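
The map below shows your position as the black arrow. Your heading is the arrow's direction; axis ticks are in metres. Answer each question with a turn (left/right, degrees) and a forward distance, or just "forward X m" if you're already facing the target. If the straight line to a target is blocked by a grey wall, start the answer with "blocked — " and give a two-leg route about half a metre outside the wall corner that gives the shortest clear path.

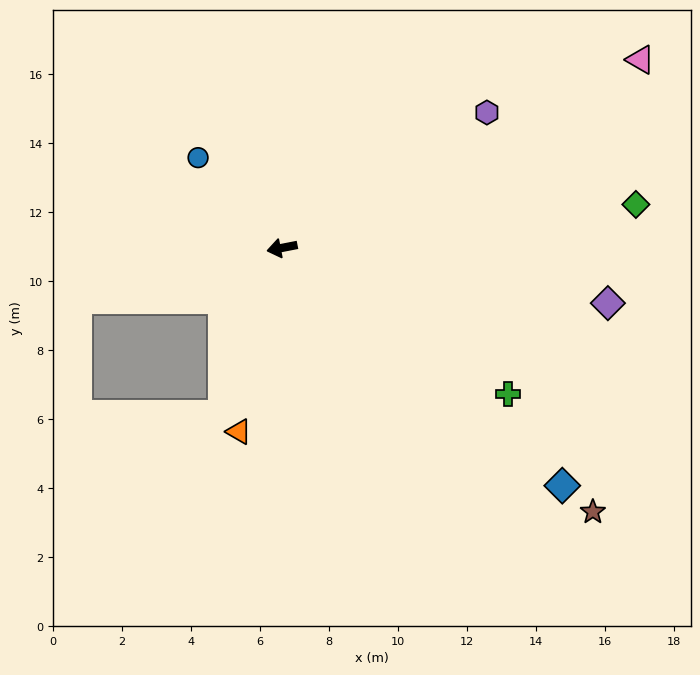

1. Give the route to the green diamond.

turn left 176°, forward 10.3 m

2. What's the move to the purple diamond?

turn left 159°, forward 9.6 m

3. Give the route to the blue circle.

turn right 58°, forward 3.6 m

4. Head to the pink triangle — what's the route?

turn right 163°, forward 11.7 m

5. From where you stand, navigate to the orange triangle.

turn left 66°, forward 5.5 m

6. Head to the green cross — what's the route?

turn left 136°, forward 7.8 m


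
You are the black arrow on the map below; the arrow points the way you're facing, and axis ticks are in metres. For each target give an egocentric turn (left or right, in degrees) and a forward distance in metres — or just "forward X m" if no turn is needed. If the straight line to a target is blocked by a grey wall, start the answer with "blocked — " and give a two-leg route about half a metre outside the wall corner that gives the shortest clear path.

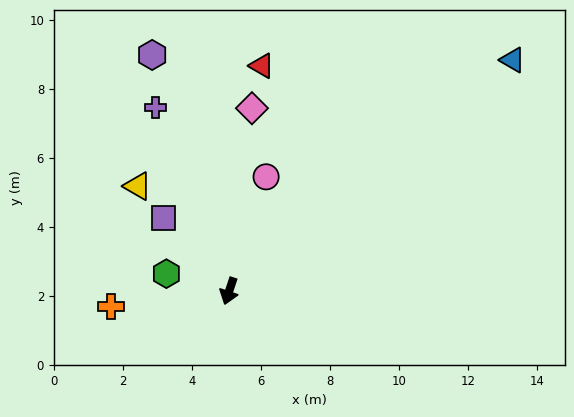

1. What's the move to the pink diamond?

turn right 169°, forward 5.3 m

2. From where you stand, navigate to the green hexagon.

turn right 87°, forward 1.9 m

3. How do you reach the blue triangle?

turn left 147°, forward 10.6 m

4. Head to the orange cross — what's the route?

turn right 64°, forward 3.5 m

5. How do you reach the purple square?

turn right 120°, forward 2.9 m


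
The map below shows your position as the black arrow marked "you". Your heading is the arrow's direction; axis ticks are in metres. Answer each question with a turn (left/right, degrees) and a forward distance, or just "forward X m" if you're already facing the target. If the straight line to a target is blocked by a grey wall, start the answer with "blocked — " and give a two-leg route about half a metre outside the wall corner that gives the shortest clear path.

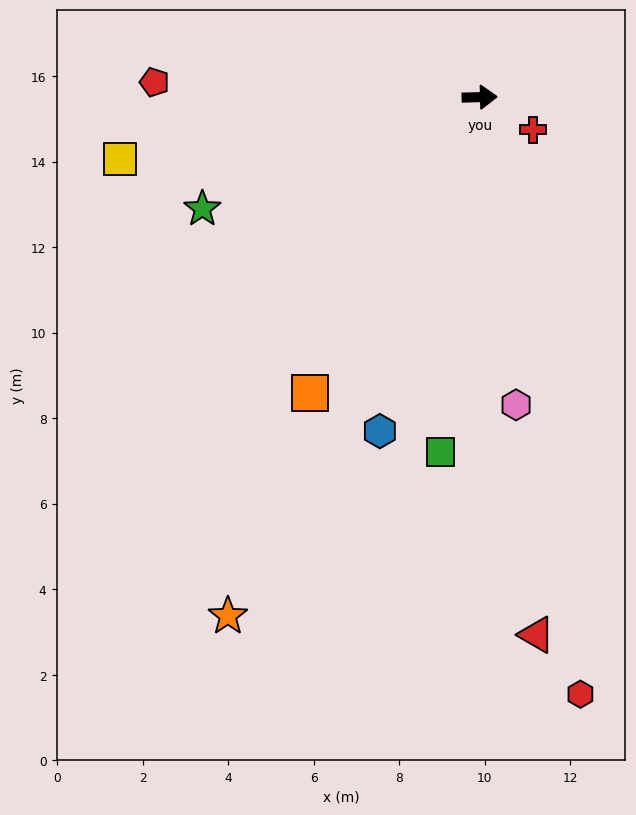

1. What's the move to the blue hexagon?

turn right 108°, forward 8.1 m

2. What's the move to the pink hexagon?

turn right 85°, forward 7.2 m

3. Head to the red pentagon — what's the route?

turn left 176°, forward 7.6 m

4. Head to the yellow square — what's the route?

turn right 172°, forward 8.5 m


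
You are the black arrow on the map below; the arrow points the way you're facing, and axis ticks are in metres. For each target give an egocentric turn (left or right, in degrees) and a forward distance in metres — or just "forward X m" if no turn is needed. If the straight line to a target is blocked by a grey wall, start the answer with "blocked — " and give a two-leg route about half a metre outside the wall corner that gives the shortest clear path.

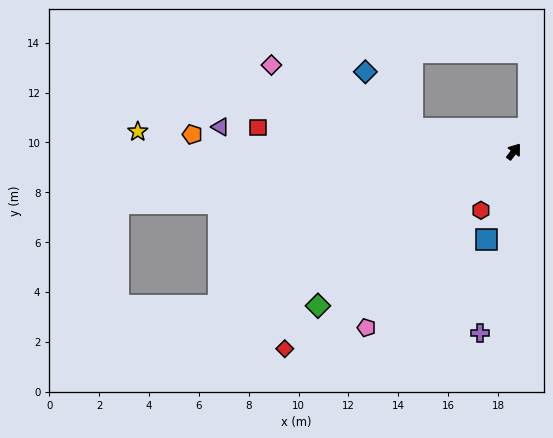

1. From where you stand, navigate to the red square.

turn left 122°, forward 10.3 m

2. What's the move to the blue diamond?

blocked — turn left 114°, forward 4.1 m, then turn right 37°, forward 3.0 m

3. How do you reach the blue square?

turn right 160°, forward 3.7 m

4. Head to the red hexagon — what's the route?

turn right 172°, forward 2.7 m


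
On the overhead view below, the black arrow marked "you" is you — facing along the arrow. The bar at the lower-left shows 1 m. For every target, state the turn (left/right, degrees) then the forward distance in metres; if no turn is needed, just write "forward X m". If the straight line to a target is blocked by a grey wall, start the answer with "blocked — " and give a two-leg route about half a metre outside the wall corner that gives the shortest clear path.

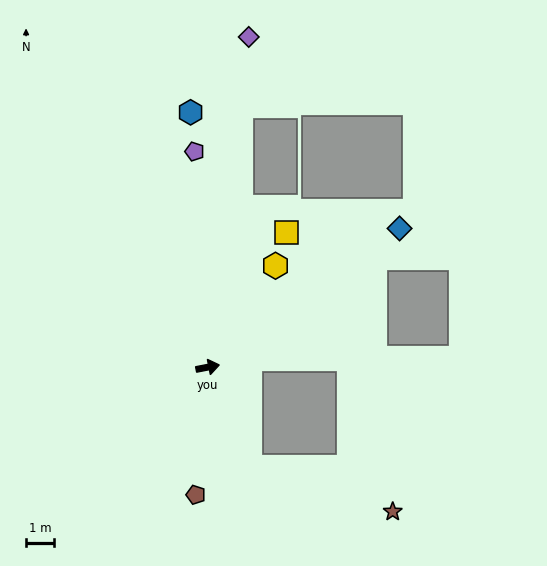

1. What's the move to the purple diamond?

turn left 72°, forward 11.9 m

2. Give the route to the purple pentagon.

turn left 82°, forward 7.7 m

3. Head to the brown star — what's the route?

blocked — turn right 78°, forward 3.9 m, then turn left 49°, forward 5.3 m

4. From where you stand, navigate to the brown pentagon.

turn right 106°, forward 4.6 m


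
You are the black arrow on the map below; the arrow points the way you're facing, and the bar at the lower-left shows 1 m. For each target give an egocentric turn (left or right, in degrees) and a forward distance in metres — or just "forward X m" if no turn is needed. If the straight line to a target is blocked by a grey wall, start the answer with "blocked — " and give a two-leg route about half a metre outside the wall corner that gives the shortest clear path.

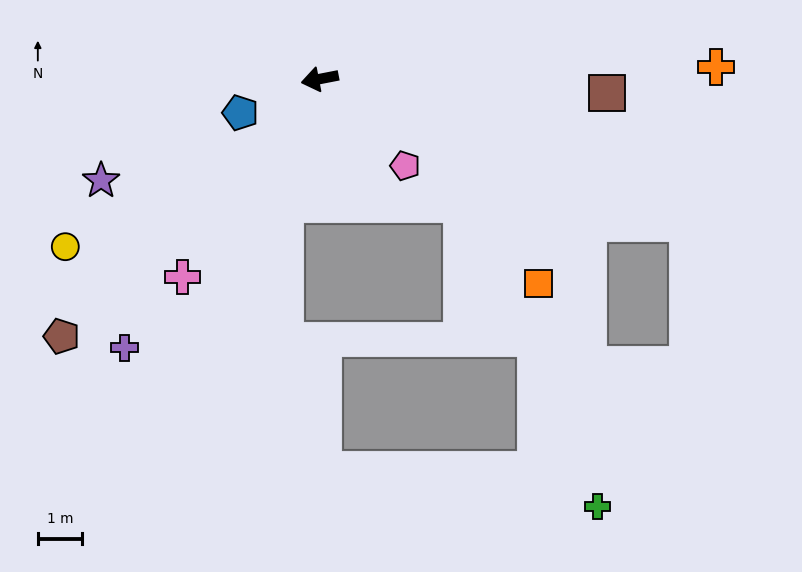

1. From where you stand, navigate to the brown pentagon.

turn left 34°, forward 8.2 m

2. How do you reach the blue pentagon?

turn left 12°, forward 1.9 m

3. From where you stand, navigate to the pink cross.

turn left 44°, forward 5.4 m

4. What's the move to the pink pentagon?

turn left 124°, forward 2.7 m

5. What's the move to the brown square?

turn left 166°, forward 6.4 m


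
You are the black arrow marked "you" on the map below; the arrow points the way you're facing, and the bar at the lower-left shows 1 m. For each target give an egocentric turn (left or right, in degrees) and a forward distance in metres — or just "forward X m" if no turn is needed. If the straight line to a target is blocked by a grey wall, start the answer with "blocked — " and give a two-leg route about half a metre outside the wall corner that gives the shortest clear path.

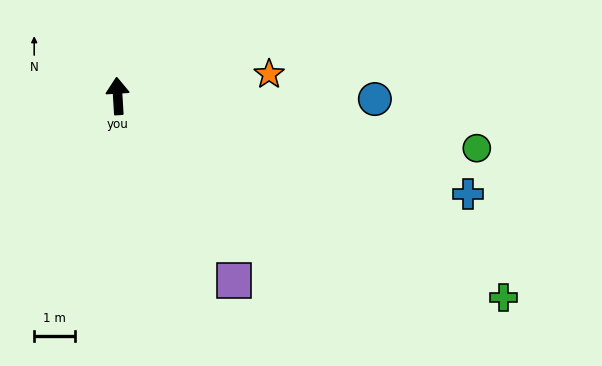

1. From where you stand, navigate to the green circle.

turn right 102°, forward 8.8 m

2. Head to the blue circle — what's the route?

turn right 94°, forward 6.3 m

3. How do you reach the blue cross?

turn right 109°, forward 8.8 m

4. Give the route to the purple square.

turn right 151°, forward 5.3 m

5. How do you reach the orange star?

turn right 85°, forward 3.7 m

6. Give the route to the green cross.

turn right 121°, forward 10.6 m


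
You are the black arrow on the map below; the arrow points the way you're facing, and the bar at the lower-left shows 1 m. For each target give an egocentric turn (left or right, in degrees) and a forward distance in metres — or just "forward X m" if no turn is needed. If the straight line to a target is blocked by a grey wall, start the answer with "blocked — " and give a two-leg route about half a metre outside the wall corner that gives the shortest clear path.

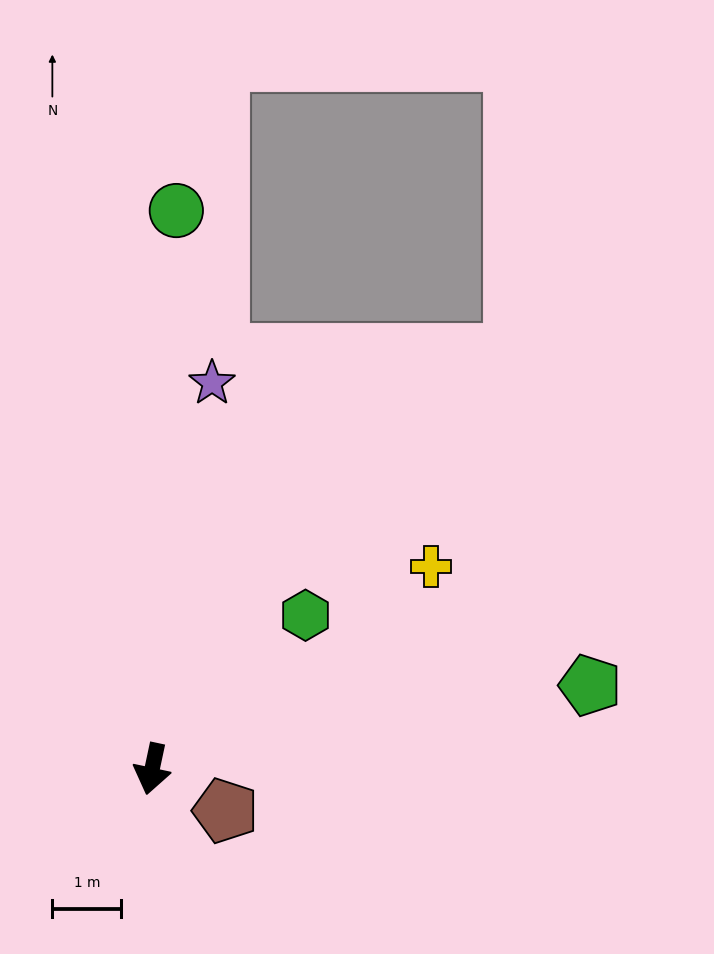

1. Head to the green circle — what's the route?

turn right 170°, forward 8.1 m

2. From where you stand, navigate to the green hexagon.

turn left 147°, forward 3.1 m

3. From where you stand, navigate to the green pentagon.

turn left 113°, forward 6.5 m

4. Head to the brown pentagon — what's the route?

turn left 72°, forward 1.2 m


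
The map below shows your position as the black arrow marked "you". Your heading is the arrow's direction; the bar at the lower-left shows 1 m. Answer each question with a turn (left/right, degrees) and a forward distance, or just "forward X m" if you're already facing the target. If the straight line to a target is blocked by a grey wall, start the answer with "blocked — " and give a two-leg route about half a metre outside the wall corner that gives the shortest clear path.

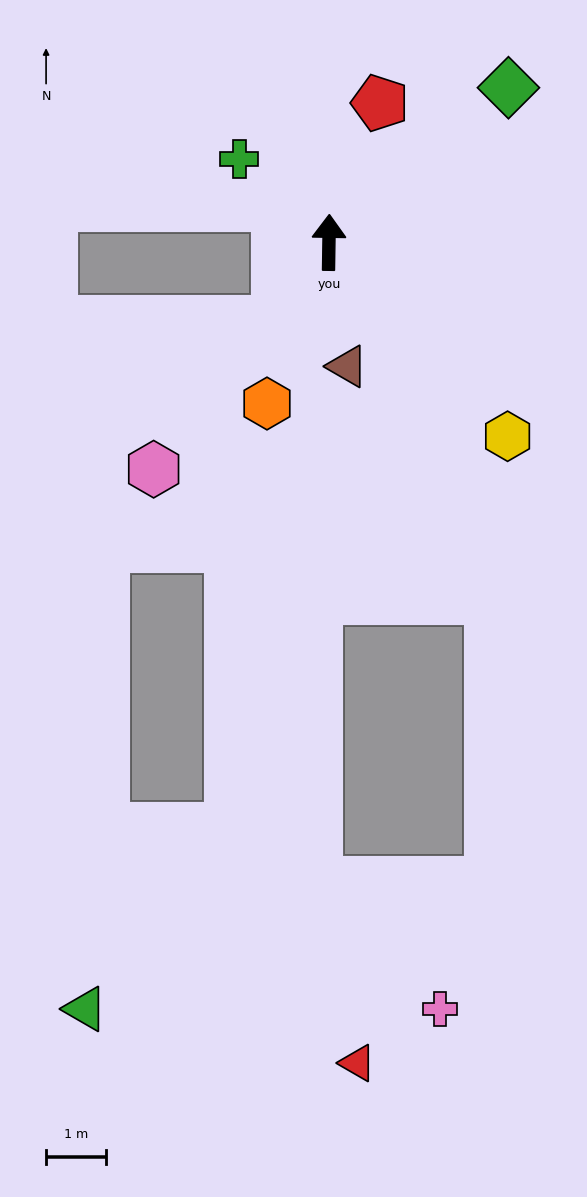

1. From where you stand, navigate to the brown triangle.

turn right 171°, forward 2.1 m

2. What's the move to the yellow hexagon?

turn right 136°, forward 4.4 m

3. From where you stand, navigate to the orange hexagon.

turn left 160°, forward 2.9 m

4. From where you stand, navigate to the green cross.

turn left 48°, forward 2.0 m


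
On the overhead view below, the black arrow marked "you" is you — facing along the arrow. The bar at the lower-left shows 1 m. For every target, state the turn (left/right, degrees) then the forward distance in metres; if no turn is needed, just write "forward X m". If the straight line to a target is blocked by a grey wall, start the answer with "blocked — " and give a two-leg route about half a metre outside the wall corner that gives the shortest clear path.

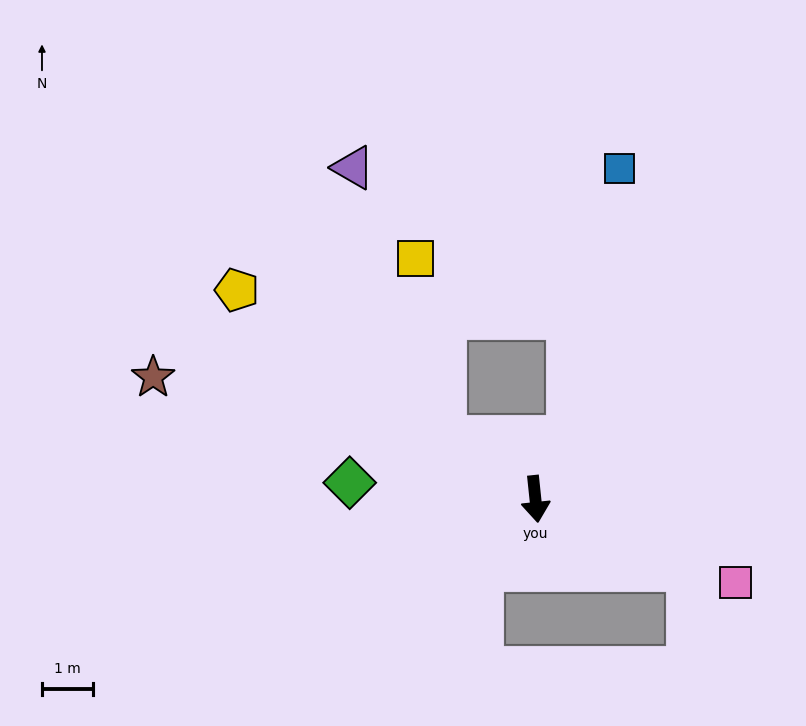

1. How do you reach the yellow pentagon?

turn right 131°, forward 7.1 m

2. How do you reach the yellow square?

blocked — turn right 130°, forward 2.1 m, then turn right 47°, forward 3.5 m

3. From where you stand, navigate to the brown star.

turn right 114°, forward 7.8 m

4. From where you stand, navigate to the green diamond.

turn right 101°, forward 3.6 m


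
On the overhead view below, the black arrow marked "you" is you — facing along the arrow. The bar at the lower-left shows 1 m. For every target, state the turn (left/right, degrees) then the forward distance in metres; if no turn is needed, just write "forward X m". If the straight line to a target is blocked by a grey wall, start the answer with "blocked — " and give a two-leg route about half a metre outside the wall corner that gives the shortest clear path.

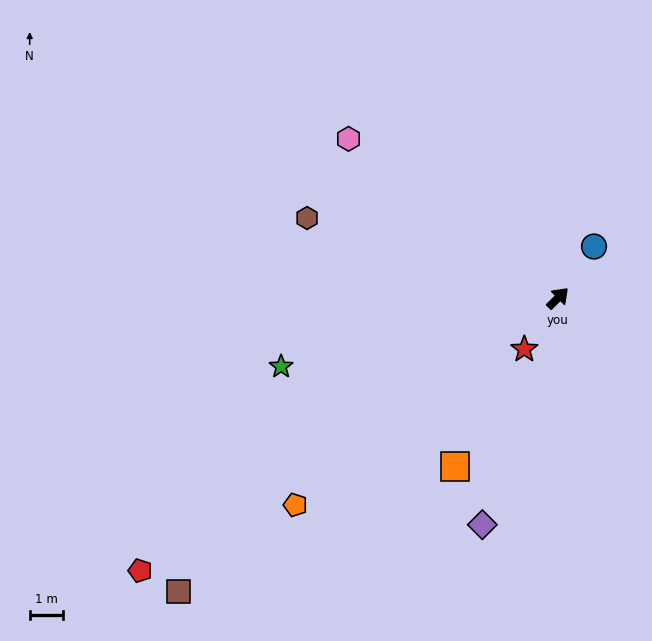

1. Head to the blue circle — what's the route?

turn left 10°, forward 1.9 m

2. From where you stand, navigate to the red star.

turn right 168°, forward 1.8 m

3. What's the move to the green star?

turn left 149°, forward 8.5 m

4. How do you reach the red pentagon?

turn left 168°, forward 14.8 m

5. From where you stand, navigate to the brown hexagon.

turn left 117°, forward 7.8 m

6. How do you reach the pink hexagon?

turn left 98°, forward 7.8 m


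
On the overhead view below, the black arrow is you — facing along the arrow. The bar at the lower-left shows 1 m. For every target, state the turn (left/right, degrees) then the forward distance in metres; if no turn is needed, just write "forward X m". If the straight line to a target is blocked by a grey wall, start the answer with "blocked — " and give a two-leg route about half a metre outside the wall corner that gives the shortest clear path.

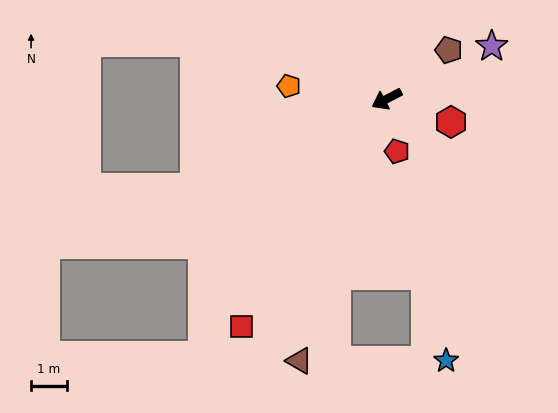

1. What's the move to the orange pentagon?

turn right 35°, forward 2.8 m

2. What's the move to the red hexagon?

turn left 133°, forward 1.9 m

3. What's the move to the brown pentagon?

turn right 169°, forward 2.2 m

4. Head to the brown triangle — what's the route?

turn left 44°, forward 7.7 m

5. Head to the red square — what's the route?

turn left 30°, forward 7.5 m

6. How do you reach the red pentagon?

turn left 73°, forward 1.5 m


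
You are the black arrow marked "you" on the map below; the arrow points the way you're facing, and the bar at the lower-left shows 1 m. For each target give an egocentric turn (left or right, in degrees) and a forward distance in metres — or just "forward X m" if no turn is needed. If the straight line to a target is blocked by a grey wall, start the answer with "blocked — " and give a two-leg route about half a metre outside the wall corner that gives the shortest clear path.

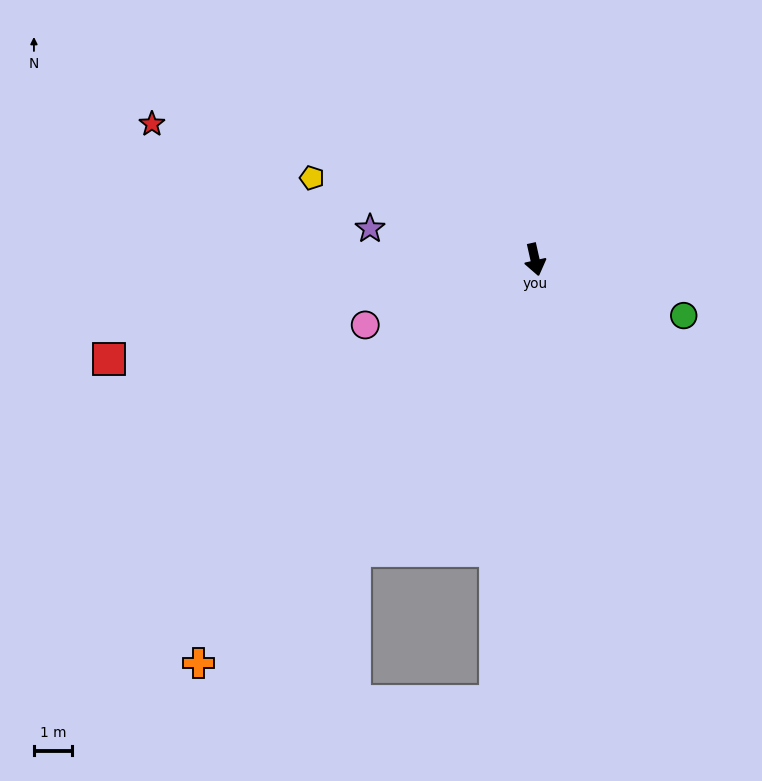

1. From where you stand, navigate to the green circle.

turn left 57°, forward 4.2 m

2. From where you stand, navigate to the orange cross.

turn right 52°, forward 13.8 m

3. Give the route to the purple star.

turn right 113°, forward 4.4 m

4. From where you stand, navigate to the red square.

turn right 89°, forward 11.5 m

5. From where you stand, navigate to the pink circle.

turn right 82°, forward 4.8 m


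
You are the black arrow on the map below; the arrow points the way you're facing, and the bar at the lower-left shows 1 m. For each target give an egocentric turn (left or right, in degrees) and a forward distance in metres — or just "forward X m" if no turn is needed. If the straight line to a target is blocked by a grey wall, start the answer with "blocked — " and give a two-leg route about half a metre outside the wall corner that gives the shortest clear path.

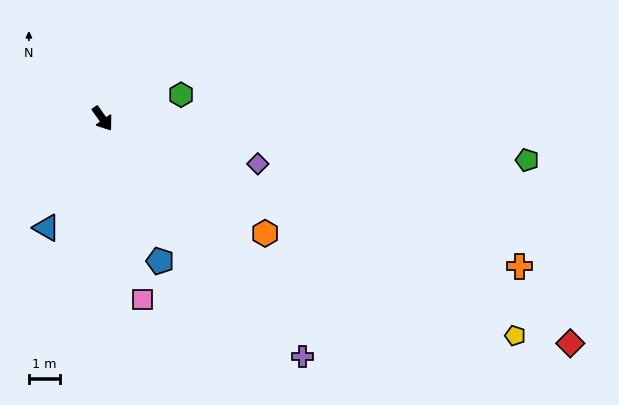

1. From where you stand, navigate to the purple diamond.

turn left 38°, forward 5.2 m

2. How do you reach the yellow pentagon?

turn left 27°, forward 14.9 m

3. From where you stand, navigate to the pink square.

turn right 23°, forward 5.9 m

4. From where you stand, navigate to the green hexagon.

turn left 71°, forward 2.6 m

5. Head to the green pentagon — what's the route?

turn left 49°, forward 13.7 m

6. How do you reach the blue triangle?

turn right 63°, forward 3.9 m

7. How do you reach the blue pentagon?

turn right 13°, forward 4.9 m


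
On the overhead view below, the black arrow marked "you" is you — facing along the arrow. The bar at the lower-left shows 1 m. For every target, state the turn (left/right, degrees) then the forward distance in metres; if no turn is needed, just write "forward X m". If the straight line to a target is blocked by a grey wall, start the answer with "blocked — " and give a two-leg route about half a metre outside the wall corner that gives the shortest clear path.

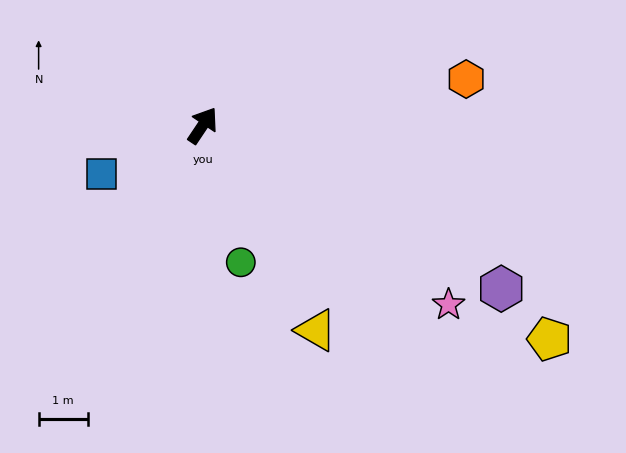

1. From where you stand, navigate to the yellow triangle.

turn right 117°, forward 4.7 m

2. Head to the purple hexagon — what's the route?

turn right 85°, forward 6.9 m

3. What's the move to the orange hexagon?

turn right 46°, forward 5.4 m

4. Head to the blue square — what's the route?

turn left 150°, forward 2.3 m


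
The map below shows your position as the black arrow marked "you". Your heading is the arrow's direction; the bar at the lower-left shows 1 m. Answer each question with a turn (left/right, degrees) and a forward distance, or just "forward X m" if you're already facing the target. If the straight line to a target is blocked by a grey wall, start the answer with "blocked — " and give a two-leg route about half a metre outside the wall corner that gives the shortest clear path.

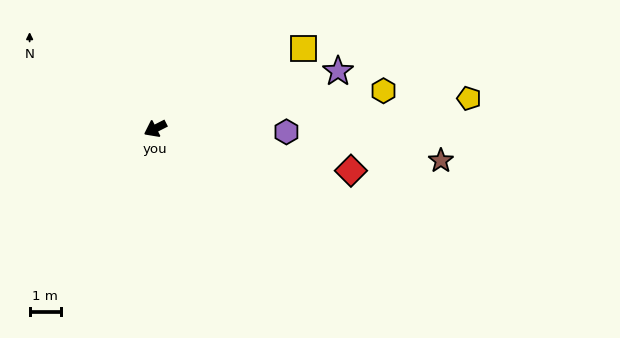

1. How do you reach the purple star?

turn left 170°, forward 6.1 m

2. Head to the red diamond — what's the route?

turn left 141°, forward 6.4 m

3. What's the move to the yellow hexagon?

turn left 162°, forward 7.3 m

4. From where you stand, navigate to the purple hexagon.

turn left 152°, forward 4.2 m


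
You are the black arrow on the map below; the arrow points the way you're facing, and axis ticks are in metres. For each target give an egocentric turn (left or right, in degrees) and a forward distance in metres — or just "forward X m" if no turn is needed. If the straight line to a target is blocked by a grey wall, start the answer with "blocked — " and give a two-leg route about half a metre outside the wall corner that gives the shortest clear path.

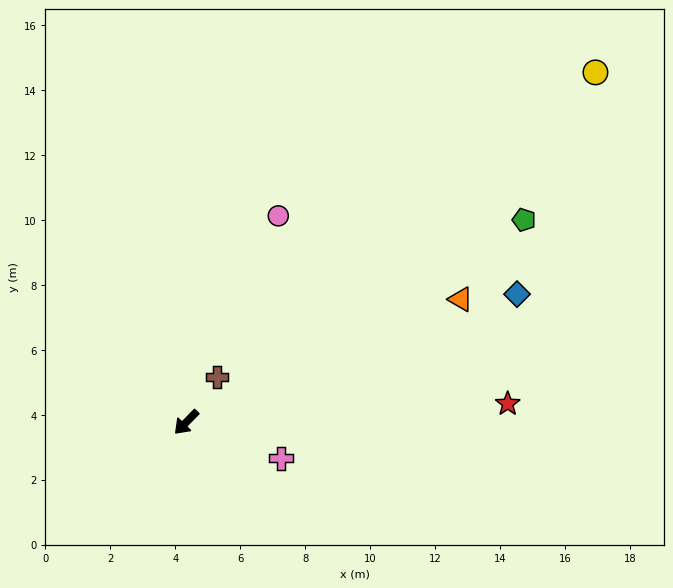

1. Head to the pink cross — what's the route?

turn left 113°, forward 3.1 m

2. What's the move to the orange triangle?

turn left 159°, forward 9.3 m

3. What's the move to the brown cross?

turn right 170°, forward 1.7 m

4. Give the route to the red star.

turn left 138°, forward 9.9 m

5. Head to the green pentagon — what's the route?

turn left 165°, forward 12.1 m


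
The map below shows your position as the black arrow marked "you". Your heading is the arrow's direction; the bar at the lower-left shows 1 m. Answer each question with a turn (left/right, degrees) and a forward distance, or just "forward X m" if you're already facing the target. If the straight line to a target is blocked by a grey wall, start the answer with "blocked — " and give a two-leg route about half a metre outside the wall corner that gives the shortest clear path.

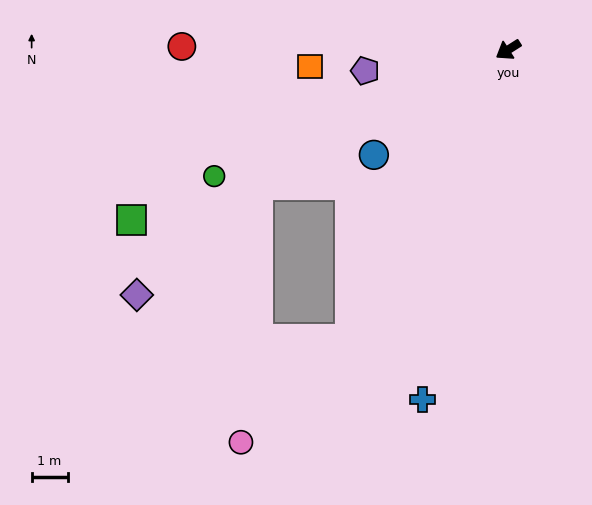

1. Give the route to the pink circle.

blocked — turn left 29°, forward 9.2 m, then turn right 18°, forward 4.2 m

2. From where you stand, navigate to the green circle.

turn right 9°, forward 8.9 m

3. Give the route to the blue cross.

turn left 44°, forward 10.0 m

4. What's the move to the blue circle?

turn left 6°, forward 4.7 m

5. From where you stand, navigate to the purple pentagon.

turn right 24°, forward 4.0 m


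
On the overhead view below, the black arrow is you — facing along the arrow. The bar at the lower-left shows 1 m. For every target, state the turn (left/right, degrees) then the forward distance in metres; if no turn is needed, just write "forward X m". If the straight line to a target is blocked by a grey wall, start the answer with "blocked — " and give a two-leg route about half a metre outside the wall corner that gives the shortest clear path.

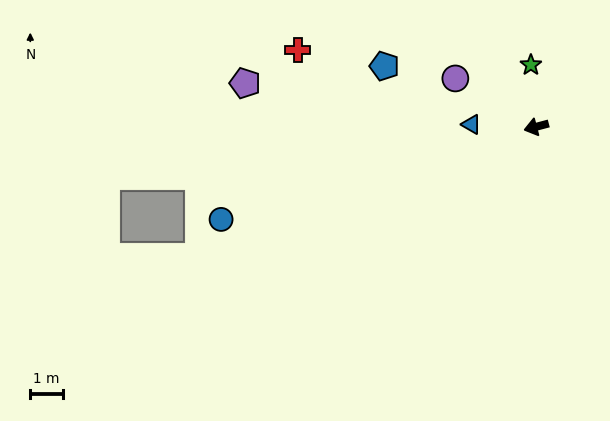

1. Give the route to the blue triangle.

turn right 17°, forward 2.0 m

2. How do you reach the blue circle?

forward 10.2 m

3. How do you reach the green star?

turn right 100°, forward 1.9 m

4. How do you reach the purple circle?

turn right 46°, forward 2.9 m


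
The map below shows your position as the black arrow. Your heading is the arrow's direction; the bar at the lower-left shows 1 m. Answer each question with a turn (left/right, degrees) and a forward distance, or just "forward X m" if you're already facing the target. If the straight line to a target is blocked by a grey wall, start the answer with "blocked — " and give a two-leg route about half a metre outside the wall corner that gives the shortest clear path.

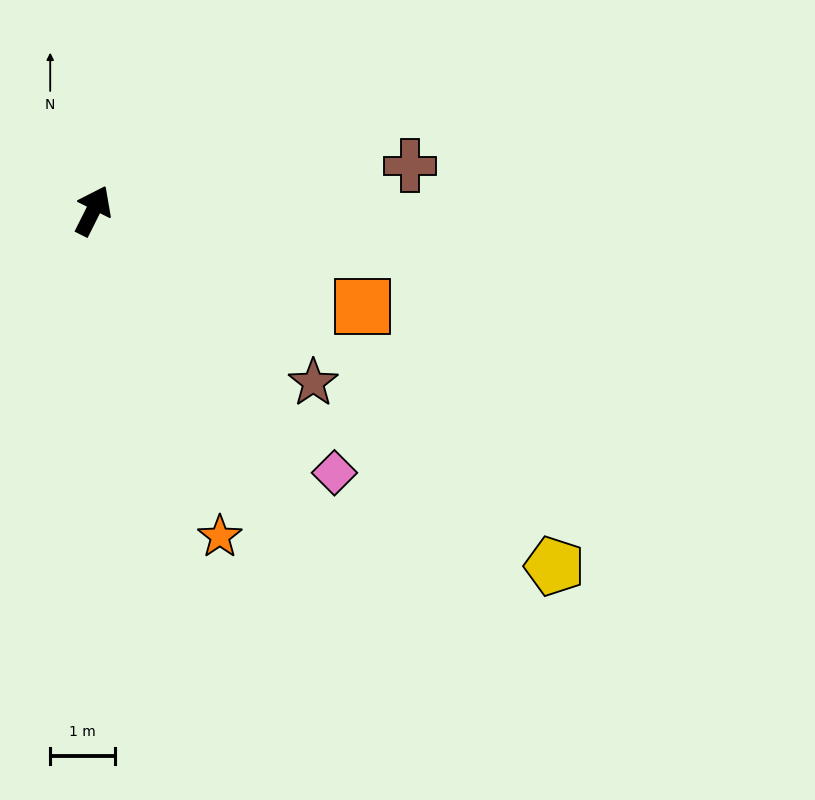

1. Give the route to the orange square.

turn right 83°, forward 4.4 m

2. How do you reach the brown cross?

turn right 55°, forward 4.9 m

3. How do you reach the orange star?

turn right 132°, forward 5.4 m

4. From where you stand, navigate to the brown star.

turn right 101°, forward 4.3 m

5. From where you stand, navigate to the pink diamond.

turn right 111°, forward 5.5 m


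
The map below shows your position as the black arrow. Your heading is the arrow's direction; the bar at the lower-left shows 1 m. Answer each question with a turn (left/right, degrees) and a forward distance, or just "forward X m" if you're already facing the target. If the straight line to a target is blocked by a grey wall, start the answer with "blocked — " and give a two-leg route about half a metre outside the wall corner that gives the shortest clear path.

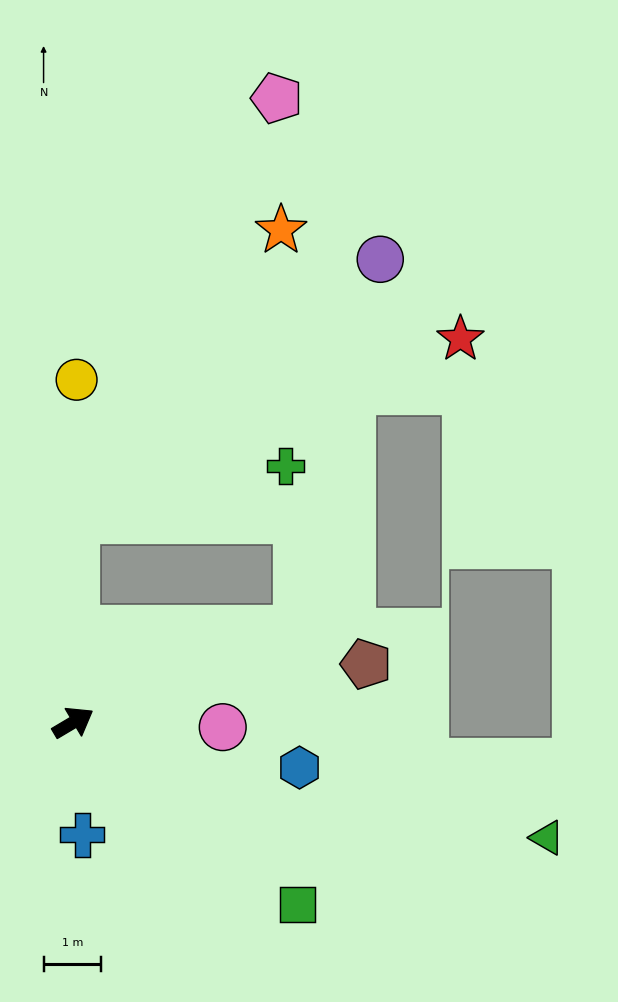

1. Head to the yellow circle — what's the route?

turn left 59°, forward 5.9 m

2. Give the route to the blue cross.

turn right 116°, forward 2.0 m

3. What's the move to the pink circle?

turn right 33°, forward 2.6 m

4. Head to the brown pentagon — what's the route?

turn right 19°, forward 5.2 m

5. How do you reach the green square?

turn right 70°, forward 5.0 m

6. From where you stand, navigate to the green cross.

blocked — turn left 59°, forward 3.5 m, then turn right 76°, forward 3.8 m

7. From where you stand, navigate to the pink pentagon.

blocked — turn left 59°, forward 3.5 m, then turn right 25°, forward 8.1 m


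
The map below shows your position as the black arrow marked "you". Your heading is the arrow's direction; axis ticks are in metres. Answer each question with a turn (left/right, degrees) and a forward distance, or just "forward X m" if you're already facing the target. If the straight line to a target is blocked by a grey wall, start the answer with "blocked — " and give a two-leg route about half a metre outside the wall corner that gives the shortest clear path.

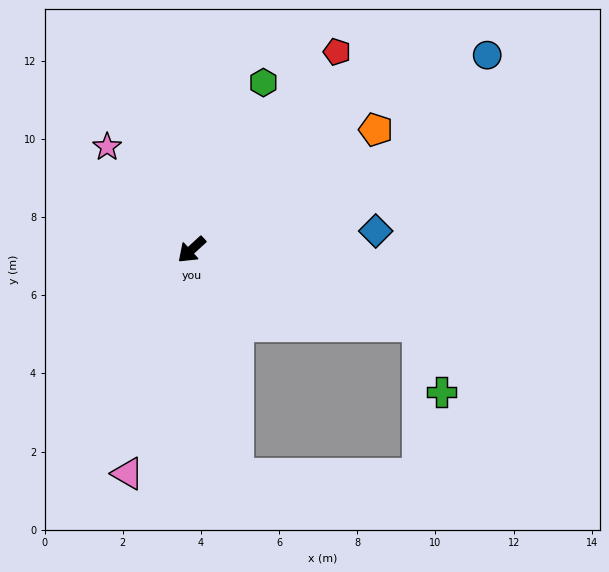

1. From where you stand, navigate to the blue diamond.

turn left 143°, forward 4.7 m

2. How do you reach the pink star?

turn right 93°, forward 3.4 m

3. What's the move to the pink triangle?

turn left 32°, forward 6.0 m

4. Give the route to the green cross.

blocked — turn left 119°, forward 6.1 m, then turn right 53°, forward 1.8 m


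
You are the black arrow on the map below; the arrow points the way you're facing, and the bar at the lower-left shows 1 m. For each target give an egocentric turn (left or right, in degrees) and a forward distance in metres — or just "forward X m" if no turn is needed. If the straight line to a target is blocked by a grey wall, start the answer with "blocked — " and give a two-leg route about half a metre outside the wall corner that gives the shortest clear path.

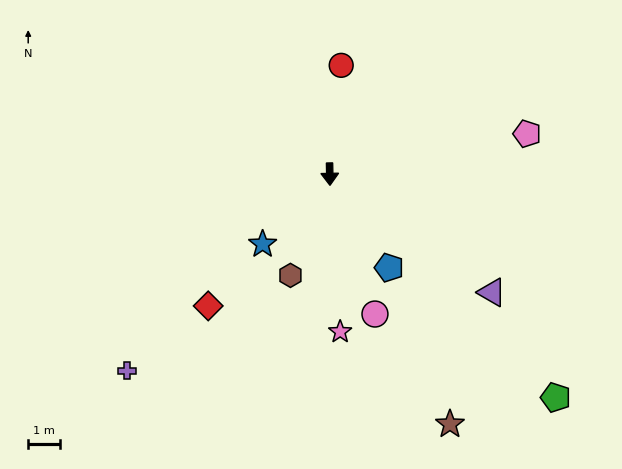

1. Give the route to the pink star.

turn left 3°, forward 5.0 m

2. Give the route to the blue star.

turn right 45°, forward 3.1 m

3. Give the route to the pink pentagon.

turn left 100°, forward 6.3 m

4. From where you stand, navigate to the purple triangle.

turn left 53°, forward 6.3 m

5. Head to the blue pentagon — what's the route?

turn left 31°, forward 3.5 m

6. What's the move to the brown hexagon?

turn right 22°, forward 3.4 m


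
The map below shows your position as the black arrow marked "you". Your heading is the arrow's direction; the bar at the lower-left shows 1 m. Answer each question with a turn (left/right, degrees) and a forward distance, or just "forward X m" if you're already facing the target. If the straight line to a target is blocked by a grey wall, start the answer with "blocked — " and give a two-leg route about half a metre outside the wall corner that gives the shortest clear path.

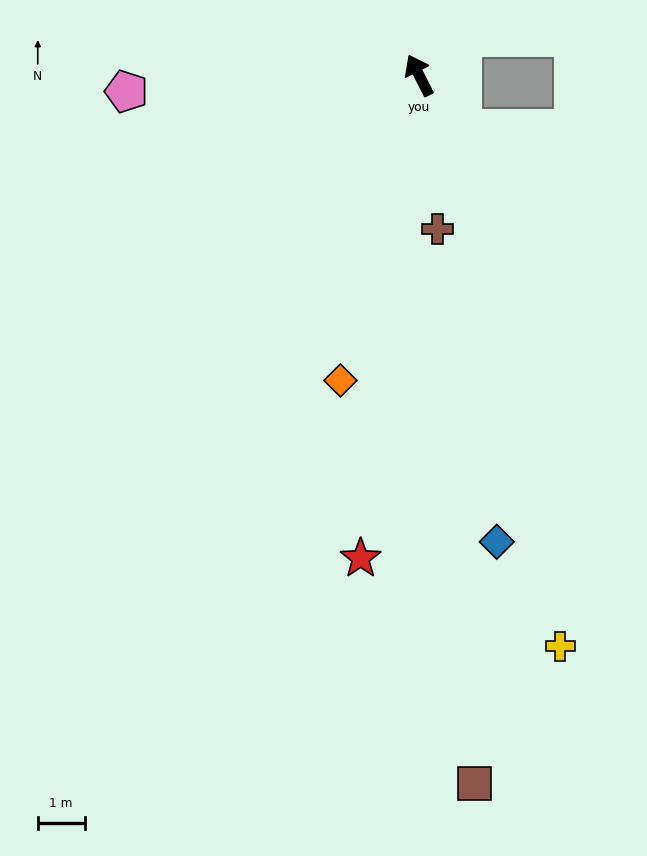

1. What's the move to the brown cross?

turn left 160°, forward 3.3 m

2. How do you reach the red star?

turn left 146°, forward 10.4 m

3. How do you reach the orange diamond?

turn left 139°, forward 6.7 m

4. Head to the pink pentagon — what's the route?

turn left 66°, forward 6.3 m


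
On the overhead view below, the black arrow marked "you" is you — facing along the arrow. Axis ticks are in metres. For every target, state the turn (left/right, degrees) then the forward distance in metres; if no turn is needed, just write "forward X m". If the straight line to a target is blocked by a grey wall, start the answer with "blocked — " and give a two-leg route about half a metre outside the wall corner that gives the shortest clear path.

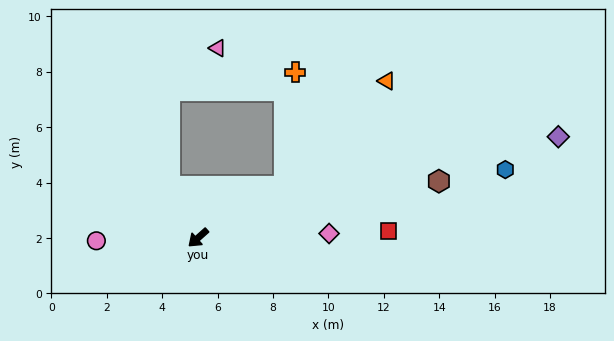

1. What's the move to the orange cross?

blocked — turn left 168°, forward 3.7 m, then turn left 56°, forward 4.2 m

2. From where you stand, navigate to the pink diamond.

turn left 140°, forward 4.7 m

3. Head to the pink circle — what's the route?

turn right 40°, forward 3.7 m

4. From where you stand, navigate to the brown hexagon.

turn left 151°, forward 8.9 m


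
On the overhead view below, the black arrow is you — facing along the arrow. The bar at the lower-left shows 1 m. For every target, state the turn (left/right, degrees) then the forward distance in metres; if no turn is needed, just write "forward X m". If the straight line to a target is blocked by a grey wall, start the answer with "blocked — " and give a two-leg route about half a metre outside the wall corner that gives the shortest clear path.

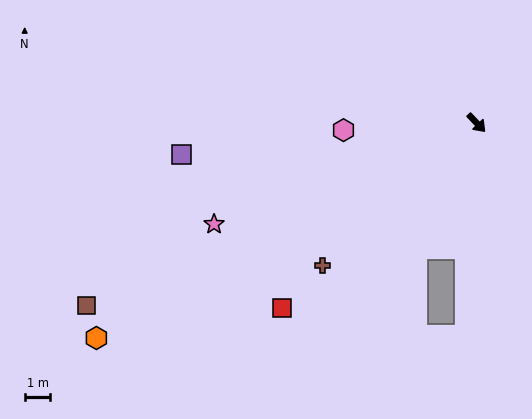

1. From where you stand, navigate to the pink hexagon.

turn right 130°, forward 5.2 m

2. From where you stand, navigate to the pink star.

turn right 112°, forward 10.9 m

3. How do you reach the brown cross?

turn right 91°, forward 8.2 m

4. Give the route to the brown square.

turn right 109°, forward 16.8 m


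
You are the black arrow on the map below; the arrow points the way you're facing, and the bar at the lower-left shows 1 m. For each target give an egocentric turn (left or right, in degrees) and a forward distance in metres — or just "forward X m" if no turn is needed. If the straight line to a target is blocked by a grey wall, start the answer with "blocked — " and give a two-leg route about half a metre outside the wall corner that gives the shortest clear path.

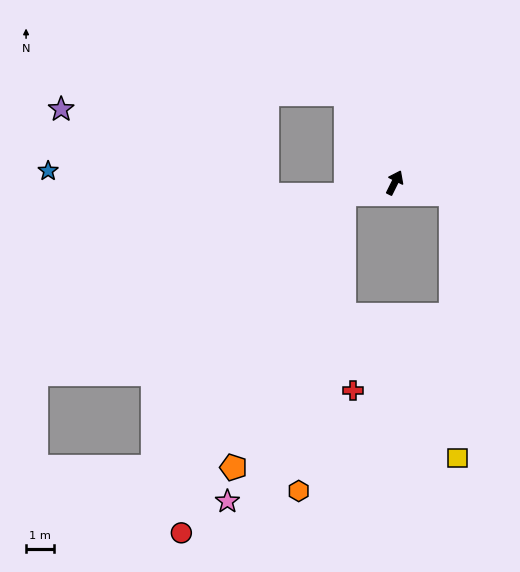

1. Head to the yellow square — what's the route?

blocked — turn right 75°, forward 2.0 m, then turn right 77°, forward 9.3 m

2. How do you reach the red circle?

blocked — turn left 129°, forward 1.8 m, then turn left 52°, forward 13.3 m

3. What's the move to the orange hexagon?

blocked — turn left 129°, forward 1.8 m, then turn left 69°, forward 10.6 m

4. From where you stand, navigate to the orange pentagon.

blocked — turn left 129°, forward 1.8 m, then turn left 55°, forward 10.4 m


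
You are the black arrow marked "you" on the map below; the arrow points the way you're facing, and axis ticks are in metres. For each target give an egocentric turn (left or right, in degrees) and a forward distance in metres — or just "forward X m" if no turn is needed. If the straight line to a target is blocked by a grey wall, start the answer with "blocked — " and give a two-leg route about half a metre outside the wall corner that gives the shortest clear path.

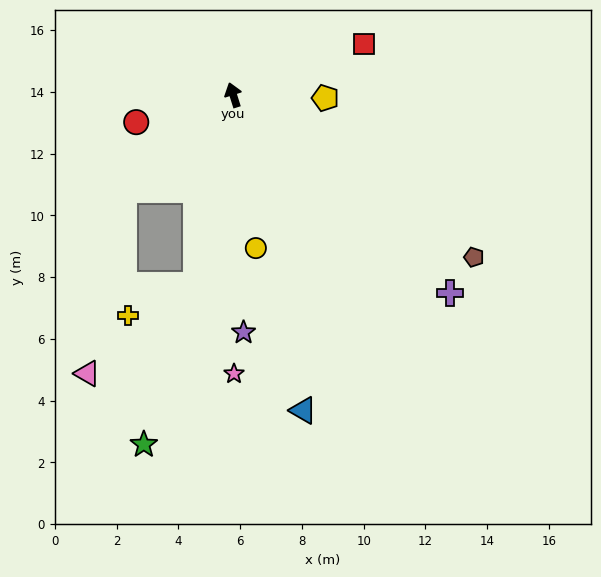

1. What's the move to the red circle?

turn left 88°, forward 3.3 m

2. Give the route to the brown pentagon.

turn right 141°, forward 9.4 m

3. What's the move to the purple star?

turn left 165°, forward 7.7 m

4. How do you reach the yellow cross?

blocked — turn left 151°, forward 6.3 m, then turn right 54°, forward 2.4 m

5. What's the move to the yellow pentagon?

turn right 109°, forward 3.0 m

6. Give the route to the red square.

turn right 86°, forward 4.5 m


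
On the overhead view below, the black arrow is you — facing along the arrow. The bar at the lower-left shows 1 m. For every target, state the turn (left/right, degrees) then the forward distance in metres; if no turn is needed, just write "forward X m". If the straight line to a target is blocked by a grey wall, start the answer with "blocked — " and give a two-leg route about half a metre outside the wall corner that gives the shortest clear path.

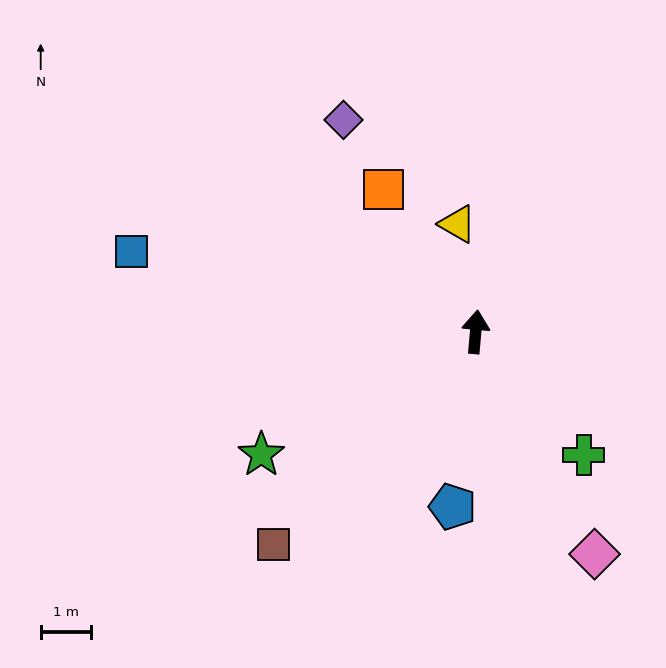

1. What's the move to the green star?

turn left 125°, forward 5.0 m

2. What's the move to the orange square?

turn left 38°, forward 3.4 m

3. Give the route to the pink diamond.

turn right 147°, forward 5.1 m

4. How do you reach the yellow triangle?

turn left 15°, forward 2.2 m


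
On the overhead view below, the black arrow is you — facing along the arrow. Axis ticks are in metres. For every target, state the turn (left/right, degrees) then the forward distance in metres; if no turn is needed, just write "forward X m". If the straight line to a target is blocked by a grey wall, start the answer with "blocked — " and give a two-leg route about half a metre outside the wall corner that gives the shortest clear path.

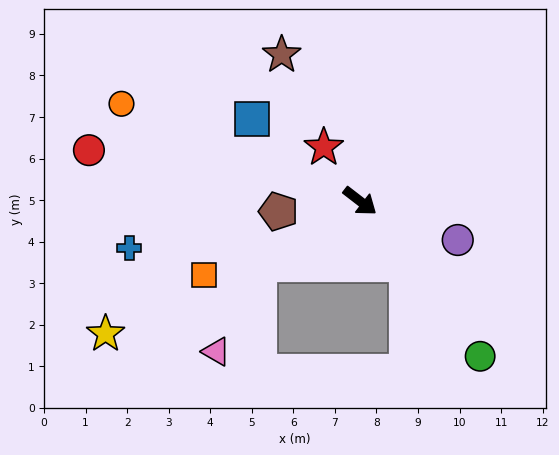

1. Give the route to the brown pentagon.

turn right 135°, forward 2.0 m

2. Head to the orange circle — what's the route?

turn right 165°, forward 6.2 m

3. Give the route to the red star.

turn left 162°, forward 1.6 m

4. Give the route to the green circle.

turn right 15°, forward 4.7 m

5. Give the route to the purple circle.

turn left 16°, forward 2.5 m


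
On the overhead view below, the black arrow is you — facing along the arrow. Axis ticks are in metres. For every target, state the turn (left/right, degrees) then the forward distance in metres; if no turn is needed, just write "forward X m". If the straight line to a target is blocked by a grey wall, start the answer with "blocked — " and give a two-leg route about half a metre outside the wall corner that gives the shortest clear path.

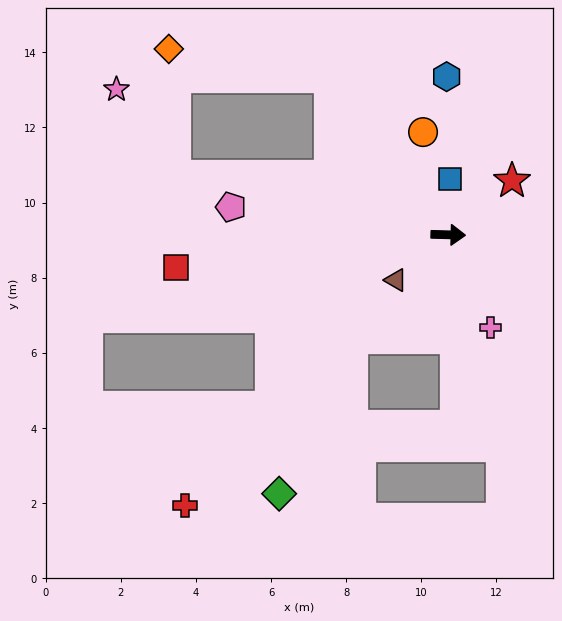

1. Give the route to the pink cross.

turn right 64°, forward 2.7 m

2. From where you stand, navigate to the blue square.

turn left 89°, forward 1.5 m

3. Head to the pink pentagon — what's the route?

turn left 174°, forward 5.8 m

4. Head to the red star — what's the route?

turn left 42°, forward 2.2 m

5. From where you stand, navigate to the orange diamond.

blocked — turn left 128°, forward 5.3 m, then turn left 44°, forward 4.4 m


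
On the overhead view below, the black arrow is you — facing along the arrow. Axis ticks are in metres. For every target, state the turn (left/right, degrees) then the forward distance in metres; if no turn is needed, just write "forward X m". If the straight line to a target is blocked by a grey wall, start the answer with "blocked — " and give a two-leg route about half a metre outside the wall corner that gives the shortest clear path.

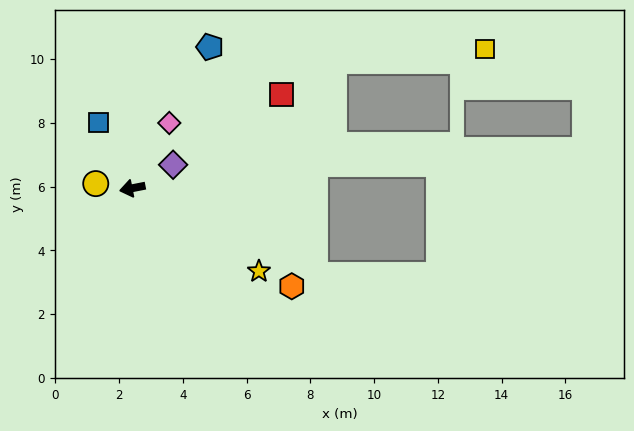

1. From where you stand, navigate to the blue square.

turn right 74°, forward 2.3 m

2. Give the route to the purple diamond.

turn right 161°, forward 1.5 m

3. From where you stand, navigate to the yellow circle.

turn right 18°, forward 1.2 m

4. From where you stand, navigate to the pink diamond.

turn right 131°, forward 2.4 m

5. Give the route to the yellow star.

turn left 136°, forward 4.7 m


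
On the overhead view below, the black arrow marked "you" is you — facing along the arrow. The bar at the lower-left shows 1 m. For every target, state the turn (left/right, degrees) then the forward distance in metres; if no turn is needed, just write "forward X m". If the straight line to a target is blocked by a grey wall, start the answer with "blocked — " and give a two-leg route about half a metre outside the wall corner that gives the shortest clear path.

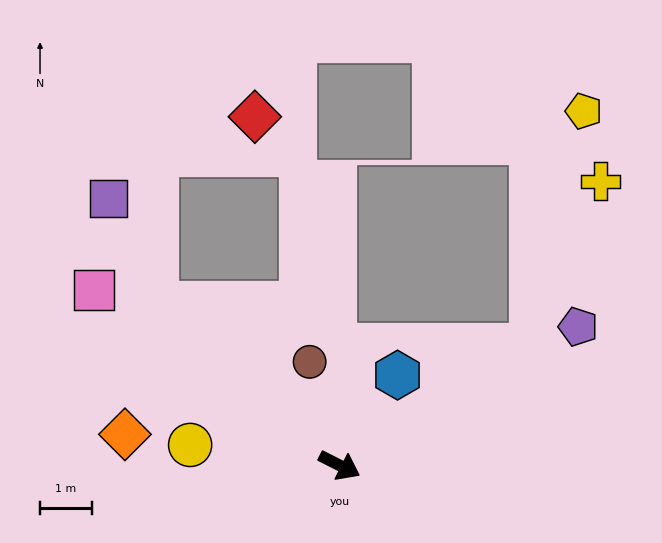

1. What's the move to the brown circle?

turn left 133°, forward 2.1 m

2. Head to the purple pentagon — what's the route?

turn left 57°, forward 5.3 m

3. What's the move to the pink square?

turn left 171°, forward 5.8 m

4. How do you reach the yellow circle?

turn right 161°, forward 2.9 m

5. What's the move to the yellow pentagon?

blocked — turn left 59°, forward 4.4 m, then turn left 45°, forward 4.6 m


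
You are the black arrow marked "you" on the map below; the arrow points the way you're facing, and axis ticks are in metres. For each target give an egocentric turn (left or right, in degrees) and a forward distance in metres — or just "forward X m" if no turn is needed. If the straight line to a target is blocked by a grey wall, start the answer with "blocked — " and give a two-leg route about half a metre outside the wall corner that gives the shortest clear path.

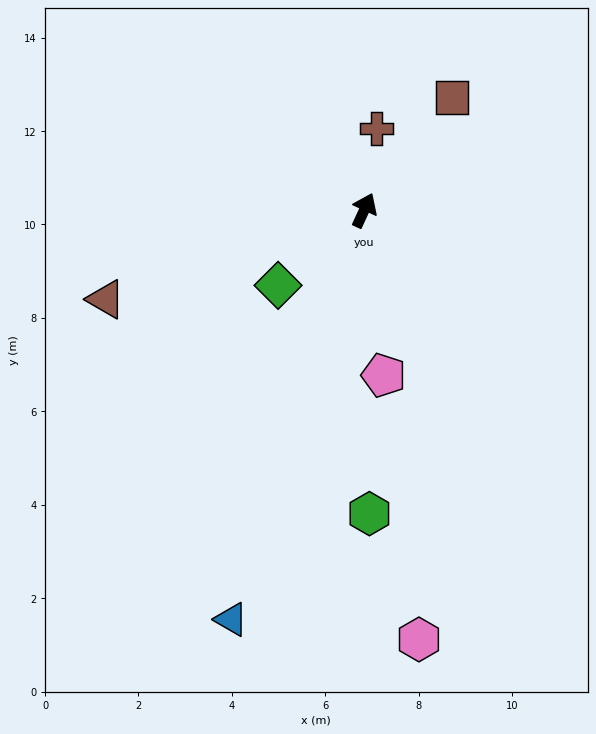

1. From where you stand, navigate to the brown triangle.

turn left 134°, forward 5.8 m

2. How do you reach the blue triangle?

turn right 173°, forward 9.2 m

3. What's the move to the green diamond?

turn left 156°, forward 2.4 m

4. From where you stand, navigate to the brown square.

turn right 13°, forward 3.1 m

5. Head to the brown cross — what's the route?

turn left 16°, forward 1.8 m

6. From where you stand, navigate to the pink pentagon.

turn right 149°, forward 3.6 m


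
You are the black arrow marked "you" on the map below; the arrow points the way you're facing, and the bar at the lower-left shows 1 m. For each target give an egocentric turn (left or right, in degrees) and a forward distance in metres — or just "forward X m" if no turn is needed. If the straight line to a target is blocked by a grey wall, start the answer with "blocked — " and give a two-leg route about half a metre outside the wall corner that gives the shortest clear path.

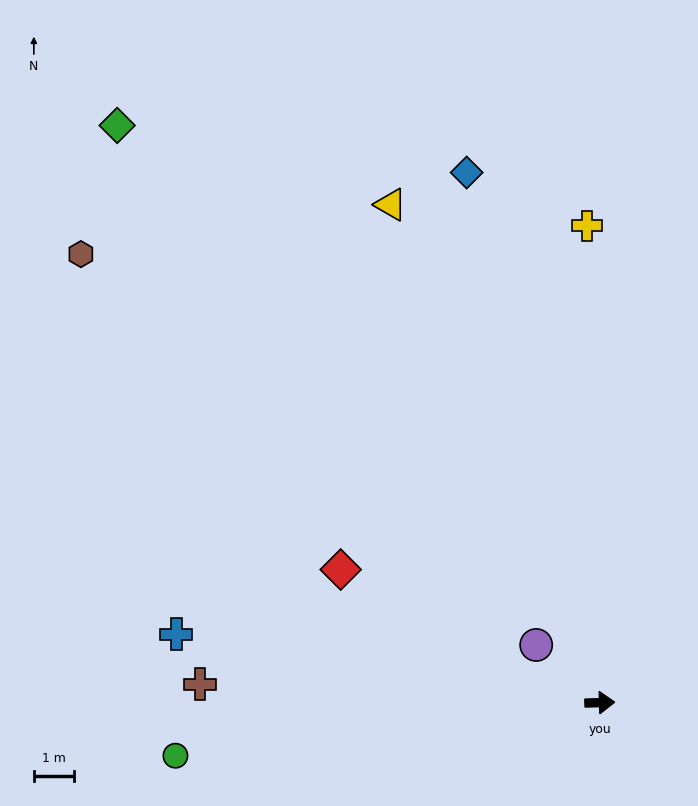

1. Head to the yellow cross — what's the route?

turn left 90°, forward 12.0 m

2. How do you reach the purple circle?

turn left 136°, forward 2.2 m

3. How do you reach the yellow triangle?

turn left 111°, forward 13.6 m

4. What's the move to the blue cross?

turn left 169°, forward 10.8 m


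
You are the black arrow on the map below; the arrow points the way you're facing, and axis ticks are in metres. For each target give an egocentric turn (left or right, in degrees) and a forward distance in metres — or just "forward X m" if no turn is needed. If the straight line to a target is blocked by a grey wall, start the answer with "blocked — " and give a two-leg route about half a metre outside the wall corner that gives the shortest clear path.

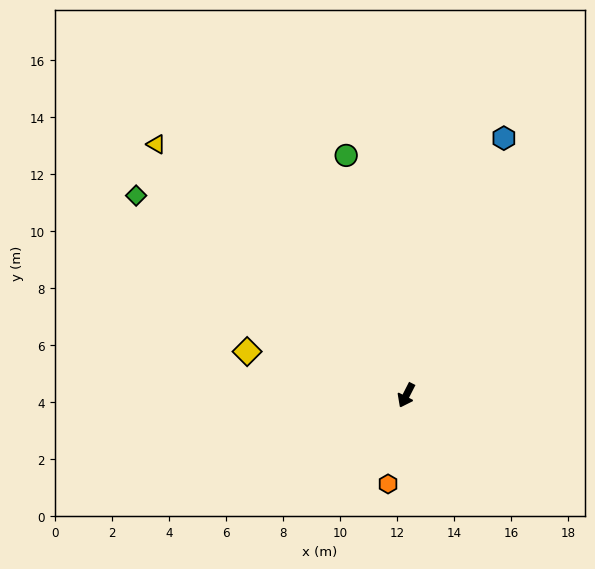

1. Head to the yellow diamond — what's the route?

turn right 78°, forward 5.8 m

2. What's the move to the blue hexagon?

turn right 174°, forward 9.7 m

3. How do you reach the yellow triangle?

turn right 108°, forward 12.4 m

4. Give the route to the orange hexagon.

turn left 15°, forward 3.2 m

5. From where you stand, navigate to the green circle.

turn right 139°, forward 8.7 m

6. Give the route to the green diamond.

turn right 100°, forward 11.8 m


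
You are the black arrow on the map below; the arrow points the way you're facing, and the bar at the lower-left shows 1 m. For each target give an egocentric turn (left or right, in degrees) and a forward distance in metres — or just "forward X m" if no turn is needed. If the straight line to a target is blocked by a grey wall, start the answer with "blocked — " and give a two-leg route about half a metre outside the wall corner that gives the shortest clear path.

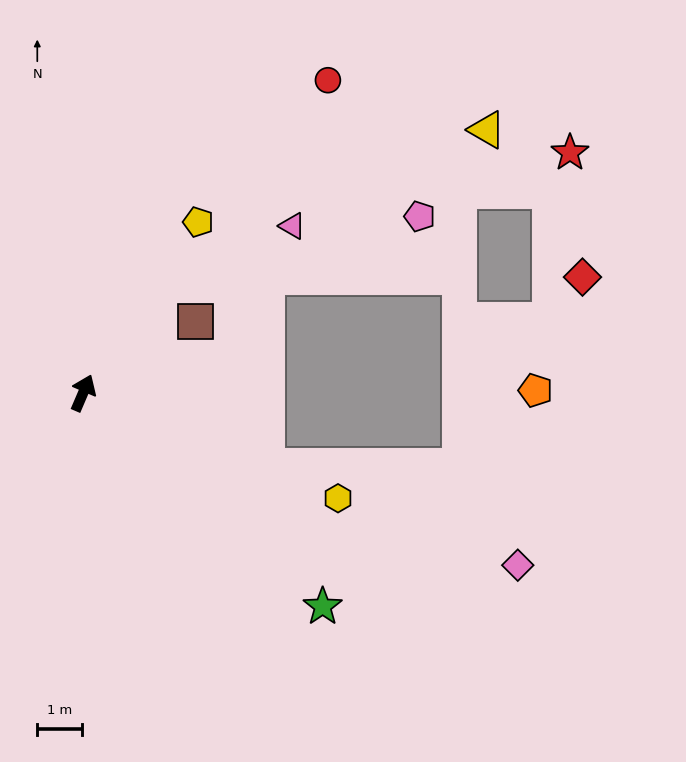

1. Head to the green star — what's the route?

turn right 109°, forward 7.1 m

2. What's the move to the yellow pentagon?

turn right 11°, forward 4.6 m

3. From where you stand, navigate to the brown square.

turn right 34°, forward 3.0 m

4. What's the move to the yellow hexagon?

turn right 89°, forward 6.1 m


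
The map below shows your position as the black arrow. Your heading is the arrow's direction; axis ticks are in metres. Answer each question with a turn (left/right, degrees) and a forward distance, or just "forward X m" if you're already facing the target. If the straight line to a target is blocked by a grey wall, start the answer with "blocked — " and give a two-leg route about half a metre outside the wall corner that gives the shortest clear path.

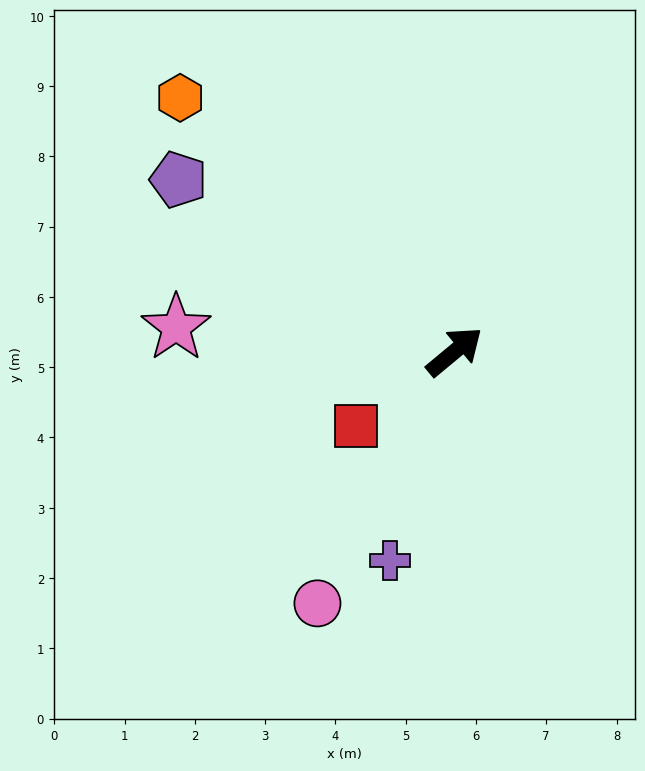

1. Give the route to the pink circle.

turn right 158°, forward 4.1 m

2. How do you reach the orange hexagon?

turn left 98°, forward 5.3 m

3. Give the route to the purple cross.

turn right 147°, forward 3.1 m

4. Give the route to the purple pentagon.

turn left 108°, forward 4.6 m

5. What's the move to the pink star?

turn left 135°, forward 4.0 m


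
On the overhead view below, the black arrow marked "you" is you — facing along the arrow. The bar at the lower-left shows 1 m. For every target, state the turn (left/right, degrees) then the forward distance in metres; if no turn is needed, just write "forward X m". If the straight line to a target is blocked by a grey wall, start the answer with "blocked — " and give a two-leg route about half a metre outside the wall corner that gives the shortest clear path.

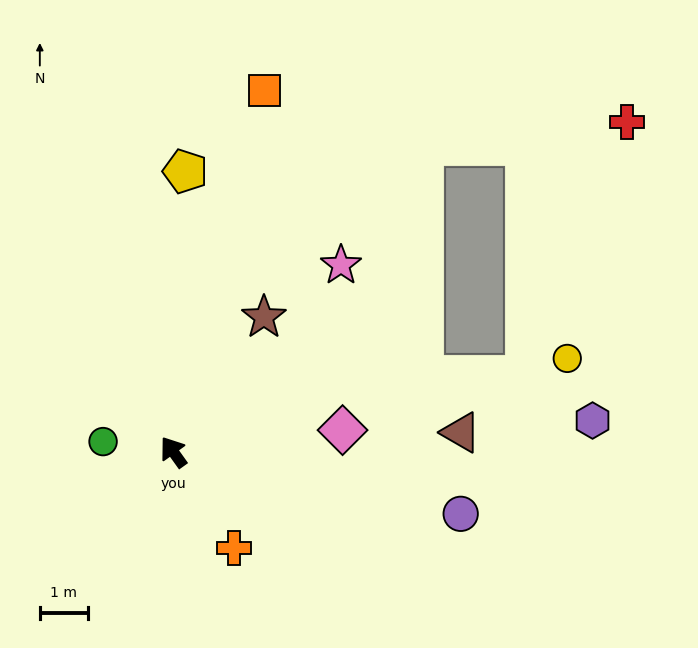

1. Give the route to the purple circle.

turn right 138°, forward 6.2 m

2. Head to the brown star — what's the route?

turn right 69°, forward 3.4 m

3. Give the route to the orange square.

turn right 50°, forward 7.8 m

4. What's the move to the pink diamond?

turn right 118°, forward 3.6 m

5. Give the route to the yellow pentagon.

turn right 38°, forward 5.9 m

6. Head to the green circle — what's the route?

turn left 46°, forward 1.5 m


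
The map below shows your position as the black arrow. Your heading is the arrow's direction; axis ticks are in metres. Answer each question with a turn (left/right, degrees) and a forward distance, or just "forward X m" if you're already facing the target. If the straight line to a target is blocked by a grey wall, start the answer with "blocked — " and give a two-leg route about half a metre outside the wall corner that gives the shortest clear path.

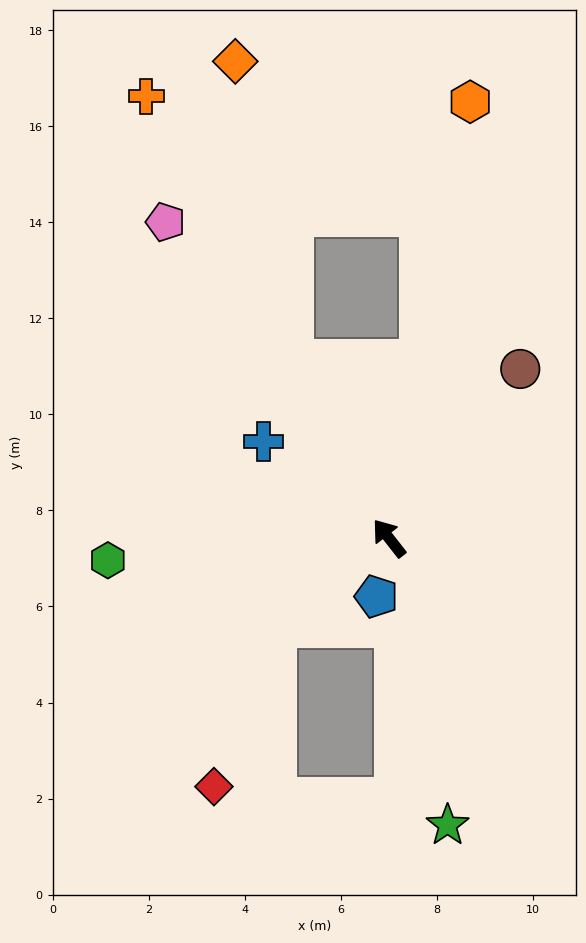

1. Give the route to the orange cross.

turn right 9°, forward 10.5 m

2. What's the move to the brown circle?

turn right 76°, forward 4.5 m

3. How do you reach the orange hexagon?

turn right 49°, forward 9.2 m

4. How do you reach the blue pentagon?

turn left 130°, forward 1.2 m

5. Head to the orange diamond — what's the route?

blocked — turn right 10°, forward 4.2 m, then turn right 17°, forward 6.3 m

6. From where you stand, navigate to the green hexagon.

turn left 56°, forward 5.9 m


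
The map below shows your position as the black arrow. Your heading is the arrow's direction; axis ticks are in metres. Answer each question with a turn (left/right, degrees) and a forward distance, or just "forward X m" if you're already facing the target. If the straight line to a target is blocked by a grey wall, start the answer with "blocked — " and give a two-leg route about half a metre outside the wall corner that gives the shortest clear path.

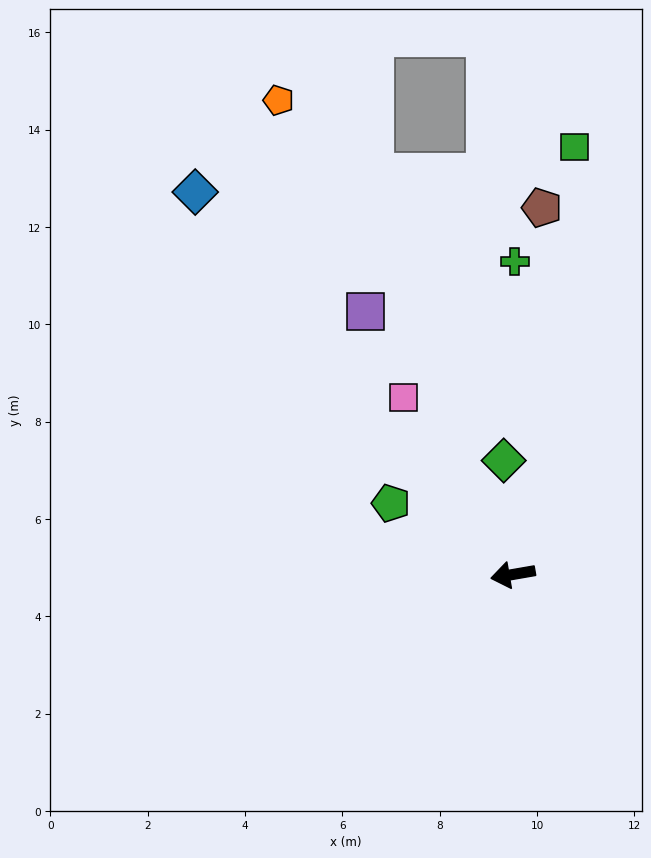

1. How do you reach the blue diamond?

turn right 60°, forward 10.2 m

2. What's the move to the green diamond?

turn right 95°, forward 2.3 m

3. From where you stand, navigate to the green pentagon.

turn right 40°, forward 2.9 m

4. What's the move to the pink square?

turn right 68°, forward 4.3 m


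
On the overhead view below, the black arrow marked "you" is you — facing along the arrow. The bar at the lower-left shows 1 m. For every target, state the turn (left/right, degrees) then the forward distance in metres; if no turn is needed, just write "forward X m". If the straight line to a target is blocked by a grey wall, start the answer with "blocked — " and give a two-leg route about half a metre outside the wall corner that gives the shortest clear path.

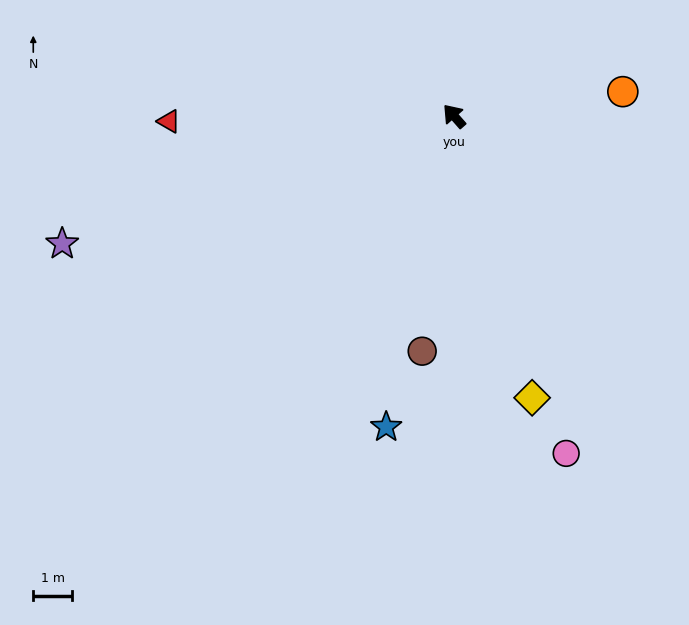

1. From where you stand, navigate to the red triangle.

turn left 50°, forward 7.3 m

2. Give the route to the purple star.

turn left 67°, forward 10.6 m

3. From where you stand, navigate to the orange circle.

turn right 123°, forward 4.4 m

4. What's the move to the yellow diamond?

turn left 154°, forward 7.5 m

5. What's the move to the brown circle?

turn left 131°, forward 6.1 m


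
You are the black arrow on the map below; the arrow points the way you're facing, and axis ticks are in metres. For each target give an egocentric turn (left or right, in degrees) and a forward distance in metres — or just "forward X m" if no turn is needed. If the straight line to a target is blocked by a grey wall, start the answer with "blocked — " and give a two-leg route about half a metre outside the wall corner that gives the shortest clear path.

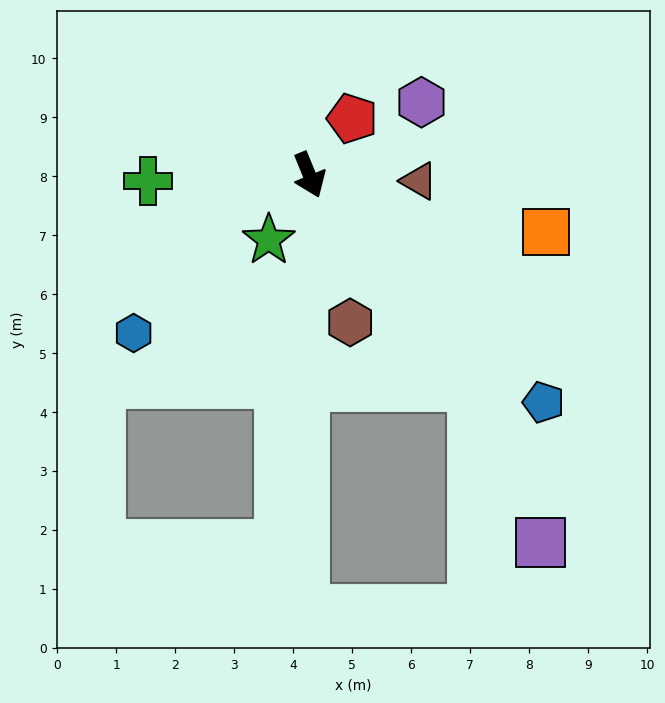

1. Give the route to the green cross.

turn right 110°, forward 2.7 m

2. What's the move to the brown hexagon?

turn right 7°, forward 2.6 m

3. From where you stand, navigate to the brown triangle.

turn left 65°, forward 1.9 m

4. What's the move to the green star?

turn right 54°, forward 1.3 m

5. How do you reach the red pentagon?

turn left 121°, forward 1.2 m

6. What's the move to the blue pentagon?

turn left 24°, forward 5.5 m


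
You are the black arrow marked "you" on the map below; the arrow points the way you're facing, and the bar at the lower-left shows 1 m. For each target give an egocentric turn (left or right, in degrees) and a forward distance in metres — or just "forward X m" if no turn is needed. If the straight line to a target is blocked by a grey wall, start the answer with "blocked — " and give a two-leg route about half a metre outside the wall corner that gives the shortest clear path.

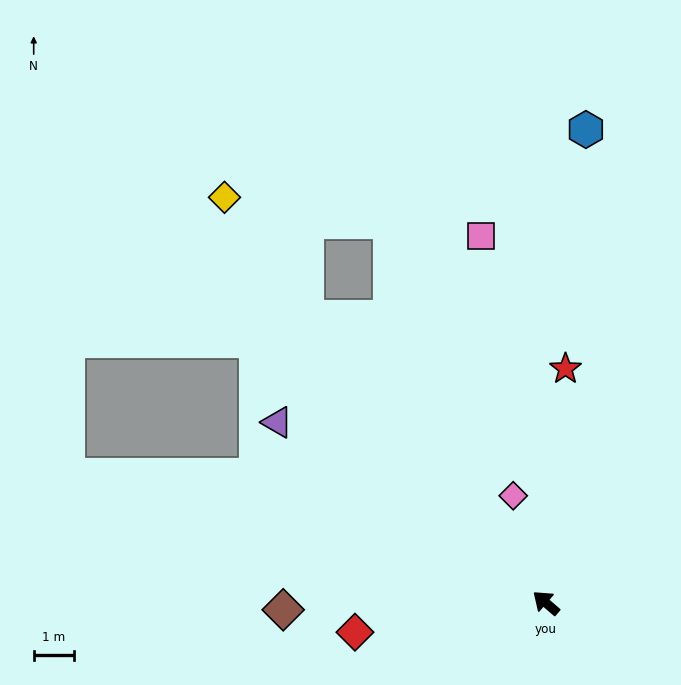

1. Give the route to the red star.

turn right 54°, forward 5.9 m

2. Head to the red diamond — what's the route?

turn left 50°, forward 4.8 m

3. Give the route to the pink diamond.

turn right 32°, forward 2.8 m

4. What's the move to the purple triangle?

turn left 7°, forward 8.1 m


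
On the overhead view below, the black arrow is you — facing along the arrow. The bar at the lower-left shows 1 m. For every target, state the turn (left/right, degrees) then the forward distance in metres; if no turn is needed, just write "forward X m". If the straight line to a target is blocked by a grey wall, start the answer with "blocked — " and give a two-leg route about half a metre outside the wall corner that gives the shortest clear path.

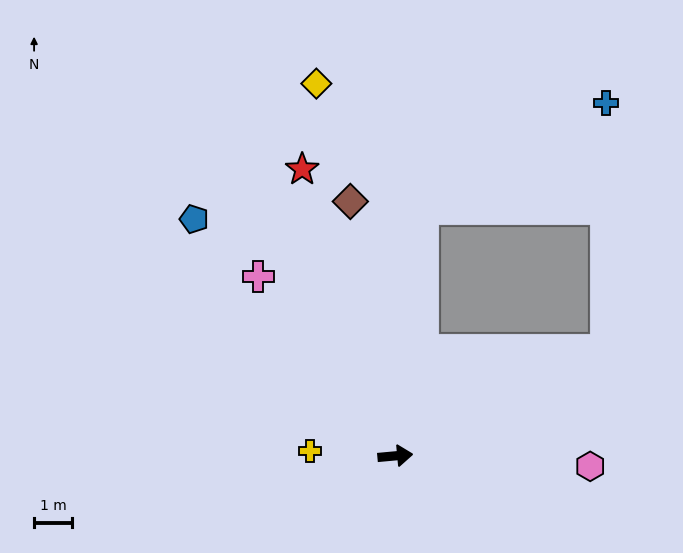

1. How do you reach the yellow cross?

turn left 171°, forward 2.2 m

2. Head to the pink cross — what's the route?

turn left 122°, forward 5.9 m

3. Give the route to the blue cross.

blocked — turn left 78°, forward 6.5 m, then turn right 53°, forward 5.5 m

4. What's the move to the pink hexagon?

turn right 8°, forward 5.1 m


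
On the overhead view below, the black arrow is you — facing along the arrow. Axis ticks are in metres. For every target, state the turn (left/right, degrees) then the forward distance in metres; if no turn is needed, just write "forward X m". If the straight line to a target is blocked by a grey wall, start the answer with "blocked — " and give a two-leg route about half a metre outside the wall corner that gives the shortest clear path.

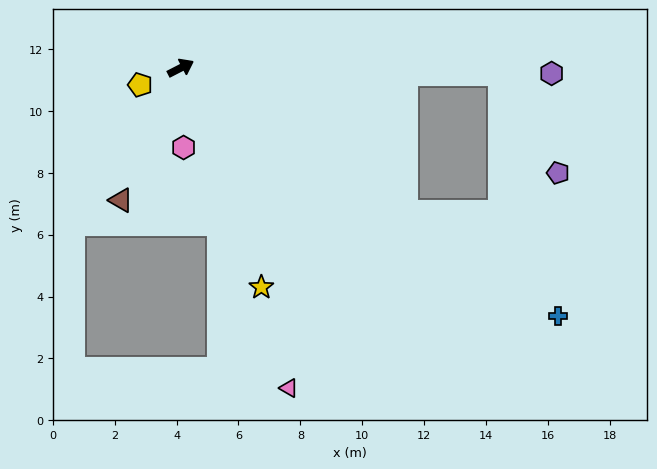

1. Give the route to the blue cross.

turn right 61°, forward 14.6 m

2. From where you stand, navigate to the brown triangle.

turn right 142°, forward 4.7 m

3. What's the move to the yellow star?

turn right 97°, forward 7.6 m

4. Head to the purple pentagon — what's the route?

blocked — turn right 28°, forward 10.4 m, then turn right 60°, forward 3.7 m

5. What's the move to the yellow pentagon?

turn left 175°, forward 1.4 m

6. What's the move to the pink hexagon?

turn right 115°, forward 2.6 m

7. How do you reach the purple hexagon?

turn right 28°, forward 12.0 m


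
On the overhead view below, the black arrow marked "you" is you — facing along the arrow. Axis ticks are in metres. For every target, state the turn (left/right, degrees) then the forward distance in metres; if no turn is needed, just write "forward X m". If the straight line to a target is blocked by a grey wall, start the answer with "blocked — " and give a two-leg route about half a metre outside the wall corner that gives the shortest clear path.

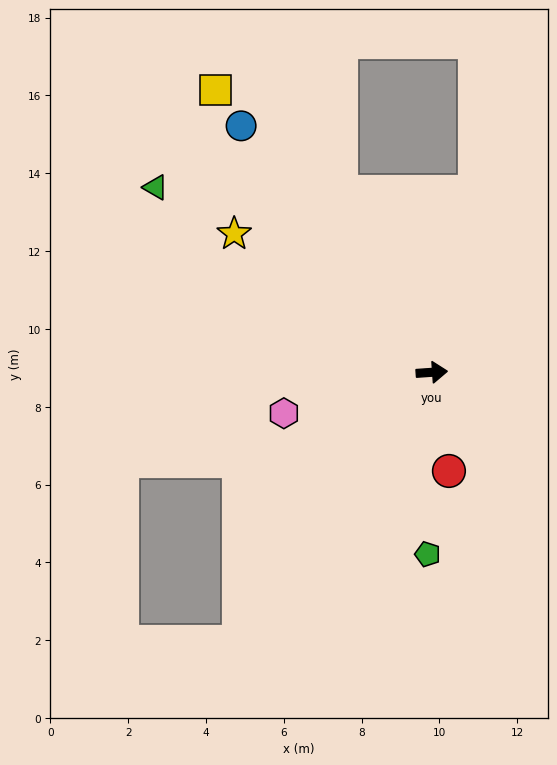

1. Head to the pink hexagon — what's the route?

turn right 168°, forward 3.9 m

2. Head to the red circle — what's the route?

turn right 84°, forward 2.6 m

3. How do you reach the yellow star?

turn left 141°, forward 6.2 m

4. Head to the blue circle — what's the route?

turn left 124°, forward 8.0 m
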